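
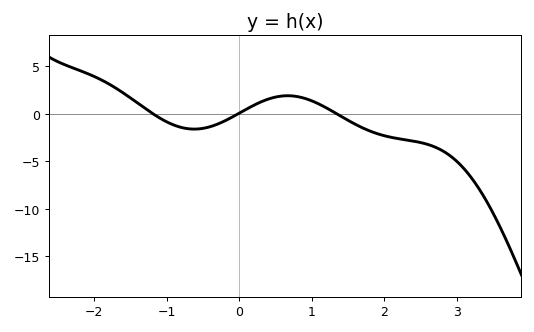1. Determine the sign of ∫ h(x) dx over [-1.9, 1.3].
positive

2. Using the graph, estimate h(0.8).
1.8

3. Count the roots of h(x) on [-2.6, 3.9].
3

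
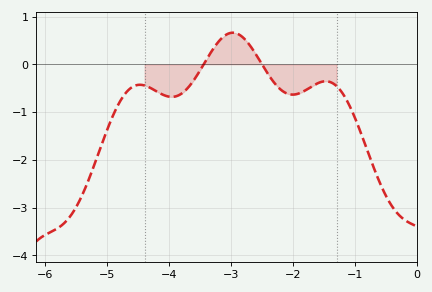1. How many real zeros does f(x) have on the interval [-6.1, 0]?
2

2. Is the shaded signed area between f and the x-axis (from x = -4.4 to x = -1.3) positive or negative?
negative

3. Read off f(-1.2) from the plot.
-0.6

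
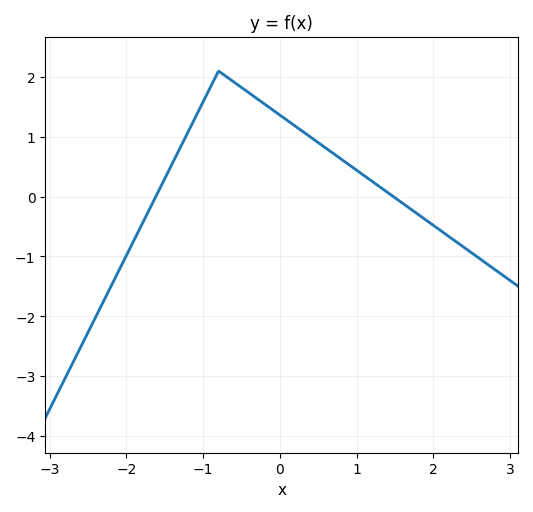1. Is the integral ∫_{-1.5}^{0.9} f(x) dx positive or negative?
positive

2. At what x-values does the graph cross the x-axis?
-1.62, 1.48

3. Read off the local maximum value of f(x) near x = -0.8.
2.1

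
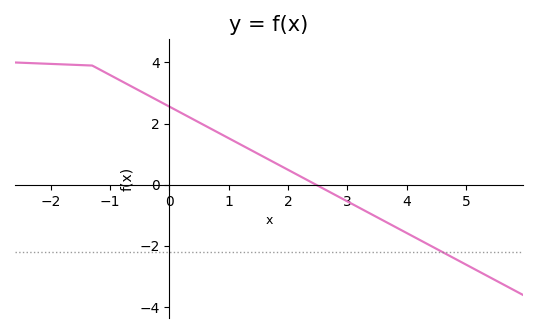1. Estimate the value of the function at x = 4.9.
-2.6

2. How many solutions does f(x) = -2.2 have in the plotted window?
1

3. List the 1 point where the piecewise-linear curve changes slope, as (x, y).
(-1.3, 3.9)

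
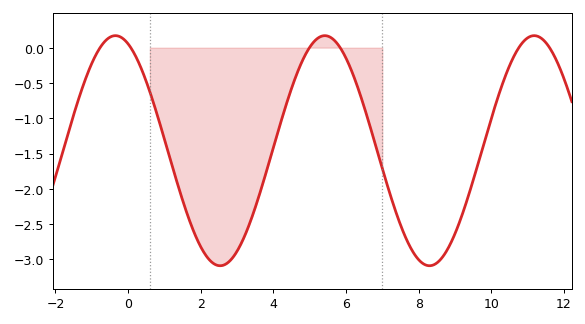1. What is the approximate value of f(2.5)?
-3.09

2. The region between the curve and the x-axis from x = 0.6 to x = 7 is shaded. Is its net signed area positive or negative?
negative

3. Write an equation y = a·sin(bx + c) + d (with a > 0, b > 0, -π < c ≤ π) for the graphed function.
y = 1.63sin(1.09x + 1.95) - 1.46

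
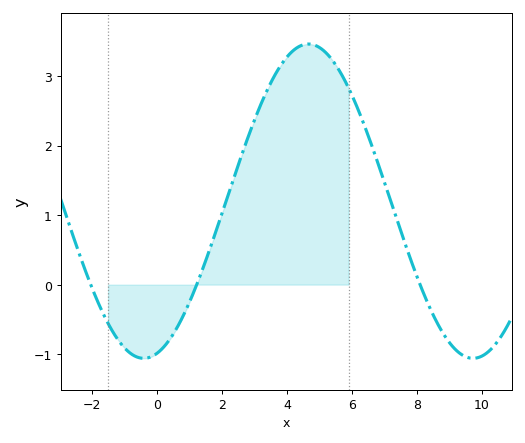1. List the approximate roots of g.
-2.03, 1.23, 8.1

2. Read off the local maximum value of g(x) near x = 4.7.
3.46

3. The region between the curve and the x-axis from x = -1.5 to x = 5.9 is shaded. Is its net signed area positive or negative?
positive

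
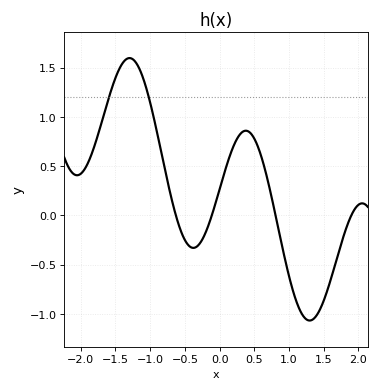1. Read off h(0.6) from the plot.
0.6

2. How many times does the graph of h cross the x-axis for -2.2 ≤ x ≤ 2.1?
4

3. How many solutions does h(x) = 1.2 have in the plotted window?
2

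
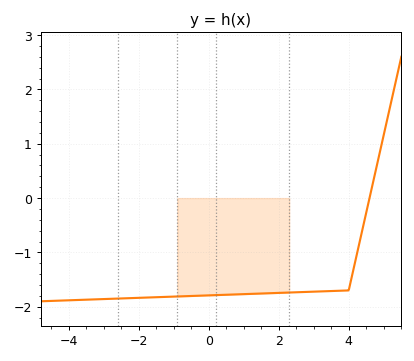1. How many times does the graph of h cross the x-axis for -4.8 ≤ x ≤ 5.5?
1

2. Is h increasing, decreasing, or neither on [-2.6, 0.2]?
increasing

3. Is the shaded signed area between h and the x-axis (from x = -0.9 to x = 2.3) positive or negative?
negative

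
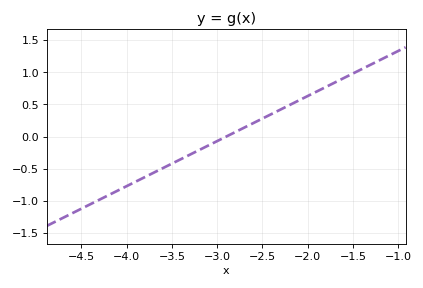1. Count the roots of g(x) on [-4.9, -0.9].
1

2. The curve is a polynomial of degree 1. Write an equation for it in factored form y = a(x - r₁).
y = 0.7(x + 2.9)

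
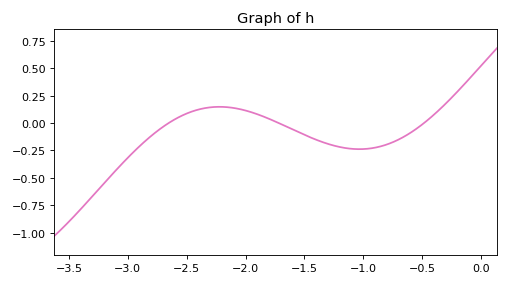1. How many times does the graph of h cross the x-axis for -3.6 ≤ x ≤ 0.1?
3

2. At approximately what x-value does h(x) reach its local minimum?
-1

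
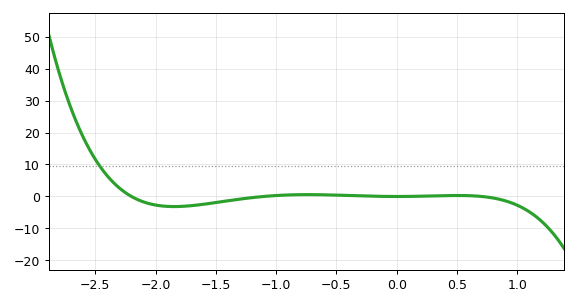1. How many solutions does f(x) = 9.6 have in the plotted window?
1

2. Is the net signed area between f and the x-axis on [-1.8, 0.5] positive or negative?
negative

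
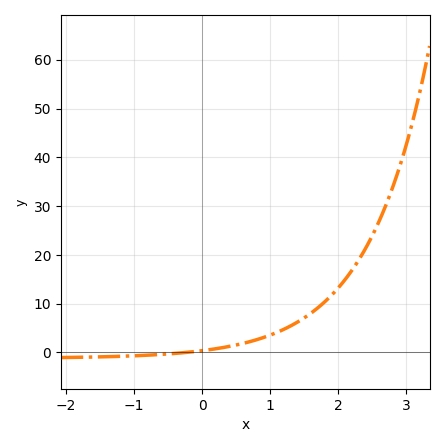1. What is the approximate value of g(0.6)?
1.86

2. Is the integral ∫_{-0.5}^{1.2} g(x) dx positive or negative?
positive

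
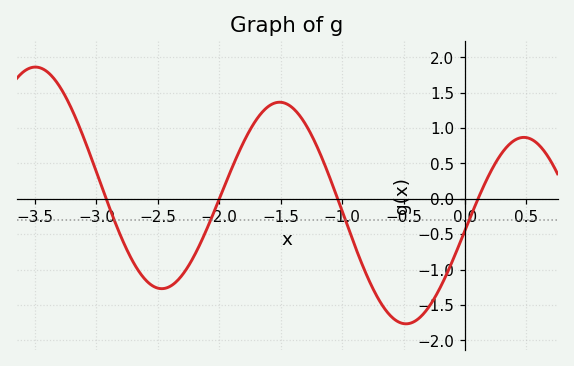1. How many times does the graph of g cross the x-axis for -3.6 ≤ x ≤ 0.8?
4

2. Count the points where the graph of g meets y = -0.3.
4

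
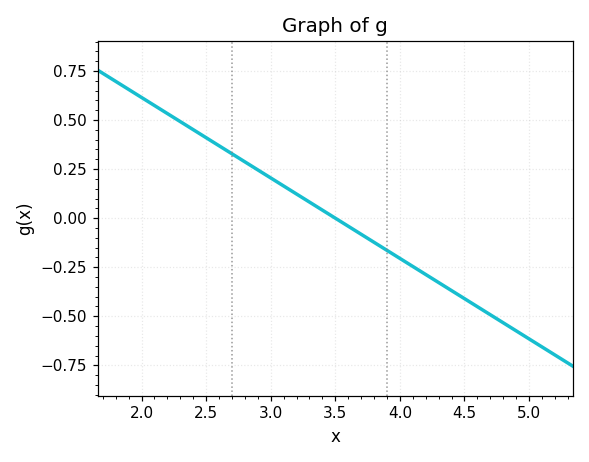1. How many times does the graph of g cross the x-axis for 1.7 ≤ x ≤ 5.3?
1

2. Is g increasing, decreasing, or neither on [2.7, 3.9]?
decreasing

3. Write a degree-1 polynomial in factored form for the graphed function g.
y = -0.41(x - 3.5)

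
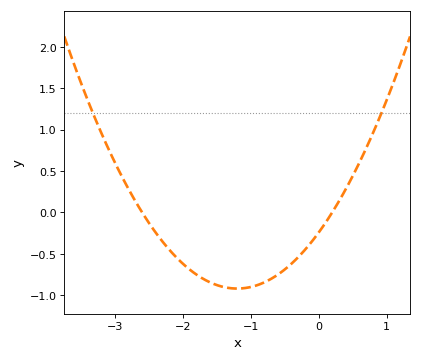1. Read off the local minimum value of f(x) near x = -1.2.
-0.9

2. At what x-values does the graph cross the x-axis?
-2.6, 0.2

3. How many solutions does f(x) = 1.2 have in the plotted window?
2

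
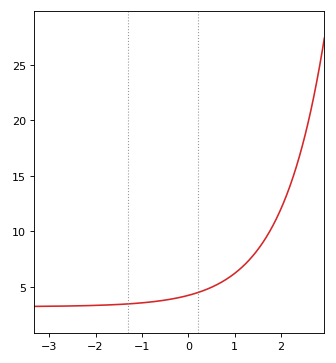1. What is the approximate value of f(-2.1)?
3.34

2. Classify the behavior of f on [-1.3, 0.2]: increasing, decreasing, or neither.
increasing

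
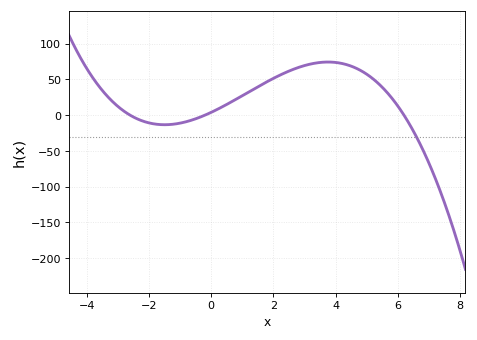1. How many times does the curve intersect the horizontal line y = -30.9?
1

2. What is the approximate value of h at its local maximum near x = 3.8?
74.4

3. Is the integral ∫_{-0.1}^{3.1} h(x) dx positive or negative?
positive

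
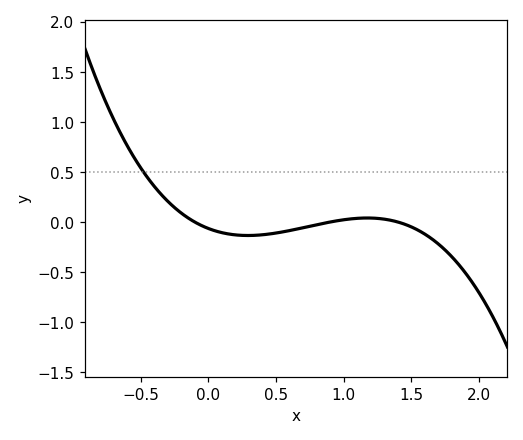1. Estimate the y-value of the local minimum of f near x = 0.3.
-0.15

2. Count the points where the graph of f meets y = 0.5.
1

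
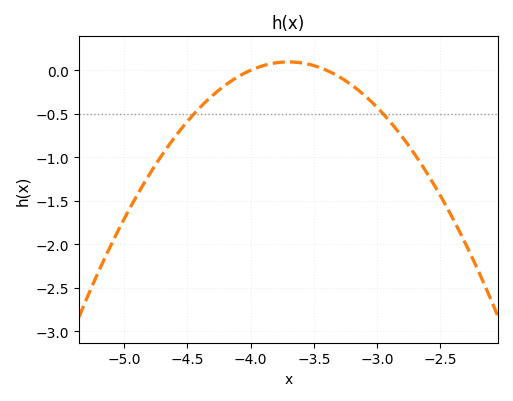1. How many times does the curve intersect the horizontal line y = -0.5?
2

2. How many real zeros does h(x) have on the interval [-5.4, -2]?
2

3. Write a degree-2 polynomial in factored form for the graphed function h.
y = -1.07(x + 4)(x + 3.4)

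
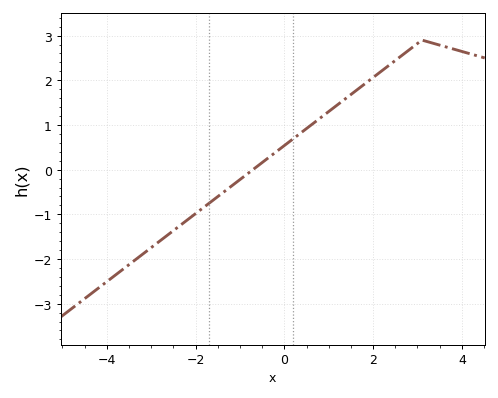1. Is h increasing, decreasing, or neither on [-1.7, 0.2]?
increasing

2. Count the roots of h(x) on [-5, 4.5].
1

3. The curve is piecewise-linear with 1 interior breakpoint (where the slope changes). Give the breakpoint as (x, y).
(3.1, 2.9)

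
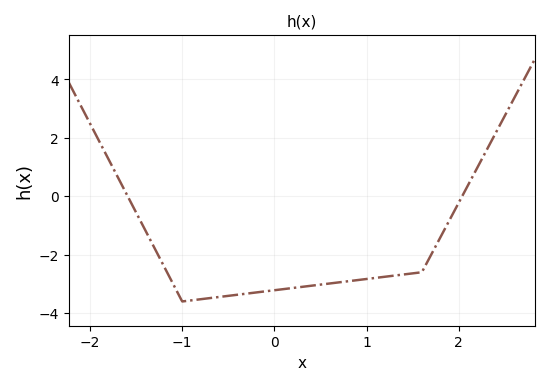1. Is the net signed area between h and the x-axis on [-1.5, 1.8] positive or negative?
negative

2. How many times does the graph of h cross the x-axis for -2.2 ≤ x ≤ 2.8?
2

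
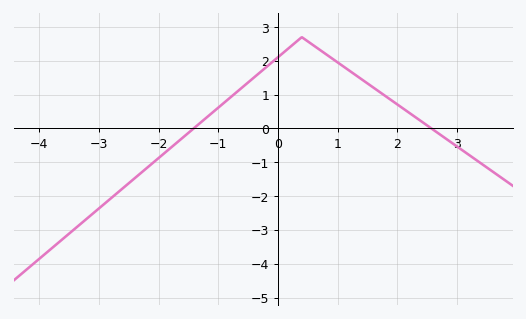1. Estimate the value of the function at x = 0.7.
2.33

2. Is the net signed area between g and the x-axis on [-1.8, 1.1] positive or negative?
positive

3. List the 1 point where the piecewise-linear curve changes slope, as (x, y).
(0.4, 2.7)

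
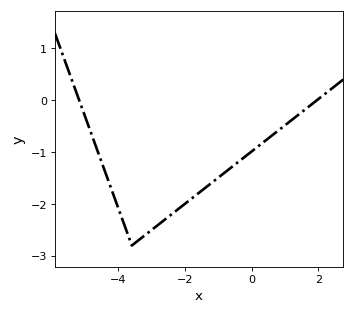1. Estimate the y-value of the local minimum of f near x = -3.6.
-2.8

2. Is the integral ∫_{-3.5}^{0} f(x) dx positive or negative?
negative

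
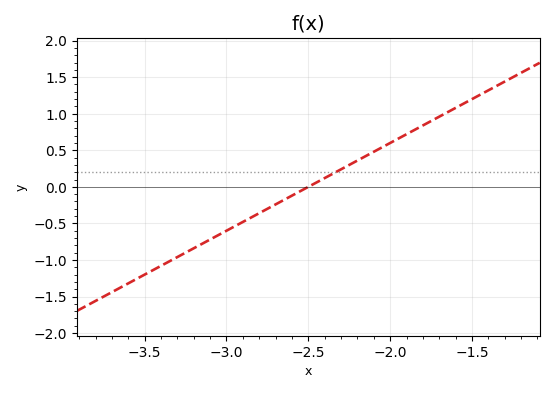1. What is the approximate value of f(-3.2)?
-0.84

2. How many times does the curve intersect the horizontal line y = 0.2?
1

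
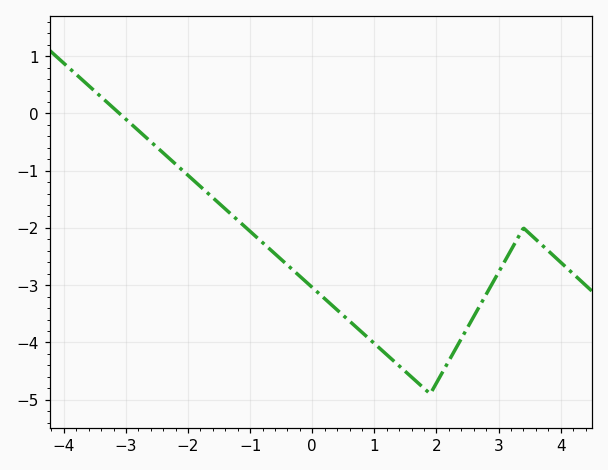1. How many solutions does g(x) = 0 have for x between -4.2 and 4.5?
1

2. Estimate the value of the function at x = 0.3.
-3.33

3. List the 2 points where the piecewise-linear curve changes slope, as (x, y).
(1.9, -4.9); (3.4, -2)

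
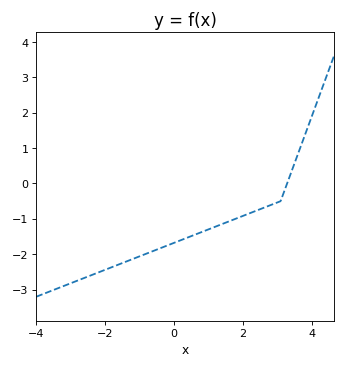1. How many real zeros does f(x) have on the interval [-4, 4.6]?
1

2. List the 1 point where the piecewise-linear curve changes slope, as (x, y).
(3.1, -0.5)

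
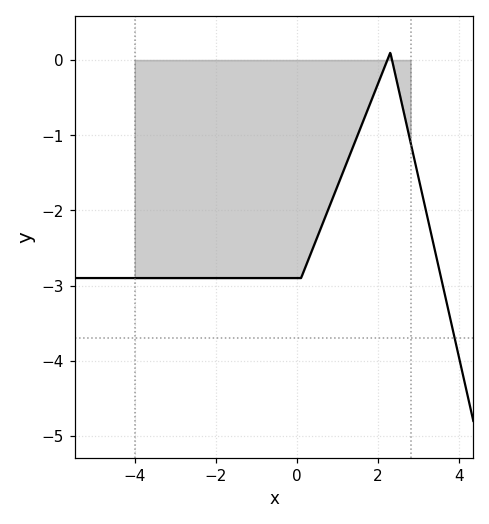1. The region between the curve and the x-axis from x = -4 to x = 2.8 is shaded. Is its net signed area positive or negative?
negative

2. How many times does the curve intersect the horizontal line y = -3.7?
1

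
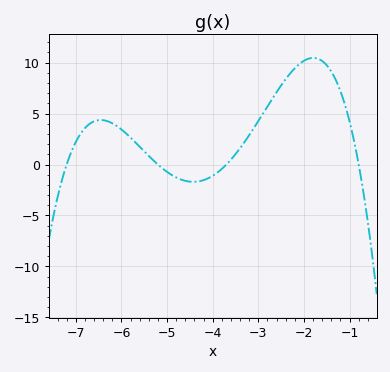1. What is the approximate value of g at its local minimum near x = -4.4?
-1.5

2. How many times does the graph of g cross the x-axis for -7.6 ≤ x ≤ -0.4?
4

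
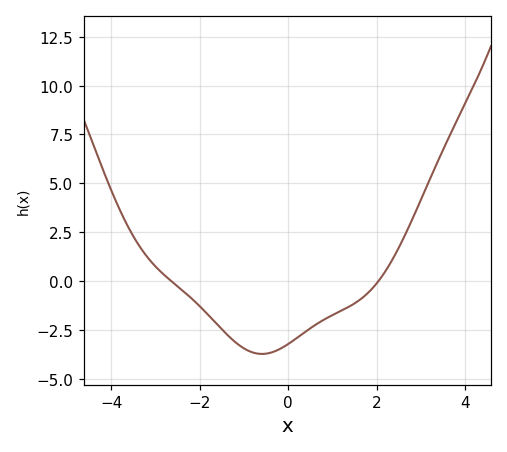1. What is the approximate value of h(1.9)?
-0.395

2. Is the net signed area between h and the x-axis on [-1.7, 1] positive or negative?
negative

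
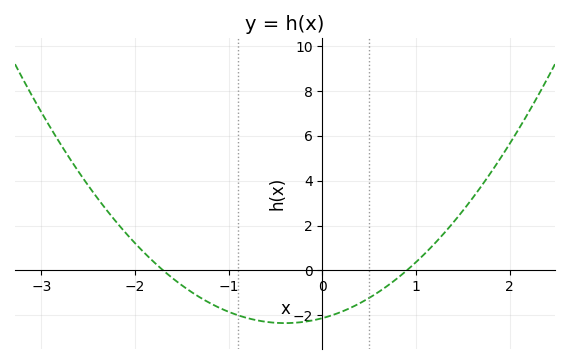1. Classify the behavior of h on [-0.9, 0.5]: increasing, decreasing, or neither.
neither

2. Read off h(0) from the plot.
-2.2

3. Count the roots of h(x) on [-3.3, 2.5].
2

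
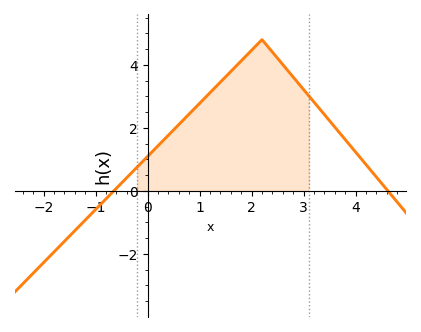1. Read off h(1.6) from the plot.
3.79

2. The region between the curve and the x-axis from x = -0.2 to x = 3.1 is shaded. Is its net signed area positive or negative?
positive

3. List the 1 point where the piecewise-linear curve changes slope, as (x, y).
(2.2, 4.8)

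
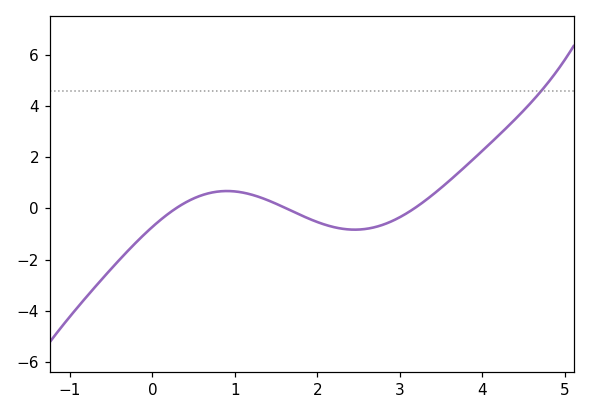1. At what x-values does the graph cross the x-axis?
0.3, 1.6, 3.2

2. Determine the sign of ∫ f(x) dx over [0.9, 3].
negative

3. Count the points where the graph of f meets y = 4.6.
1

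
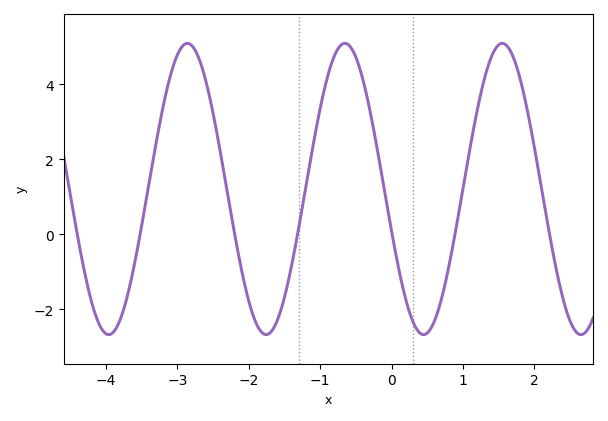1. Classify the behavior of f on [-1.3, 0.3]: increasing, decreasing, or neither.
neither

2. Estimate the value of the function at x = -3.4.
1.31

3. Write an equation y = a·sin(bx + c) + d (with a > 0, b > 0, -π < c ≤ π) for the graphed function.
y = 3.88sin(2.85x - 2.85) + 1.21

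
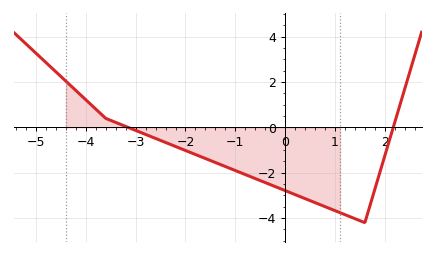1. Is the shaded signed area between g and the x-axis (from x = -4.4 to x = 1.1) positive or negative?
negative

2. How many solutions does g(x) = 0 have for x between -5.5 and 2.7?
2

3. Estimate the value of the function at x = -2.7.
-0.4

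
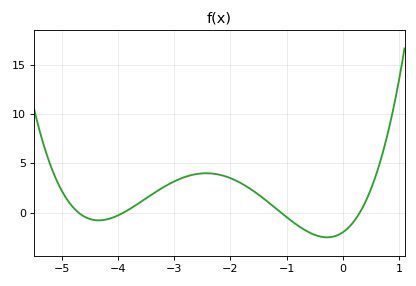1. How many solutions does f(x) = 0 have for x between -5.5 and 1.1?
4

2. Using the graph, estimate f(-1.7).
2.5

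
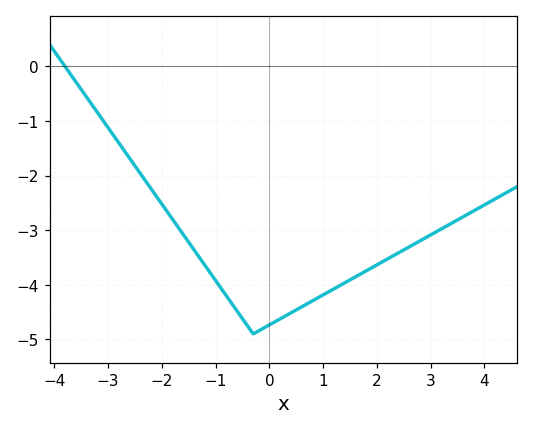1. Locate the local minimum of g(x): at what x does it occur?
-0.2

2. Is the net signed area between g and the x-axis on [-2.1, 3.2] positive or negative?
negative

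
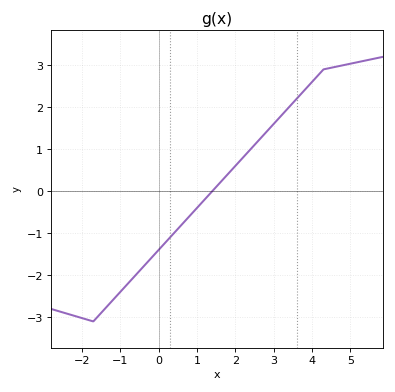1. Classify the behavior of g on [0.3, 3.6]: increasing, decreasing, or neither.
increasing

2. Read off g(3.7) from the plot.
2.3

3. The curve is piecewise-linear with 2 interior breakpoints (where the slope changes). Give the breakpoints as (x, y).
(-1.7, -3.1); (4.3, 2.9)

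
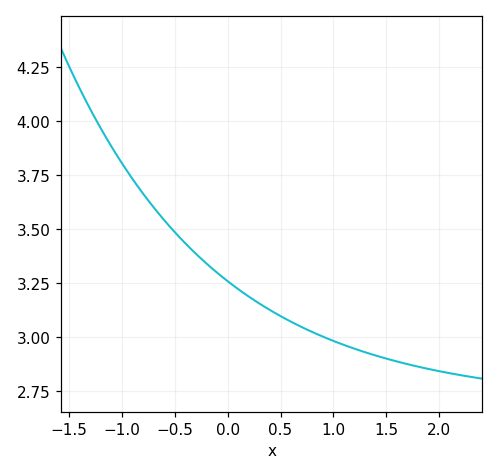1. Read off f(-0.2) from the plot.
3.34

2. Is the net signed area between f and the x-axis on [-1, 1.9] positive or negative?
positive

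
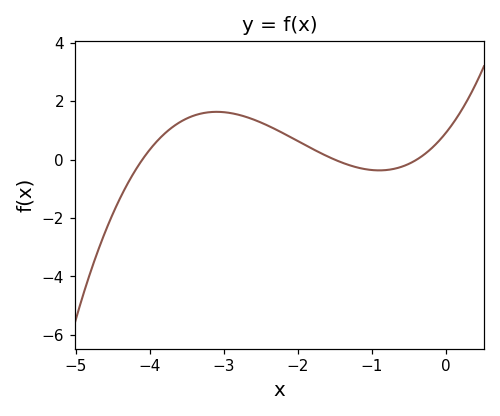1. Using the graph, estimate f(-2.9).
1.6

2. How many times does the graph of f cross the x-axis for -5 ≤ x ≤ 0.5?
3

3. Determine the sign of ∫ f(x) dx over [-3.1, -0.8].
positive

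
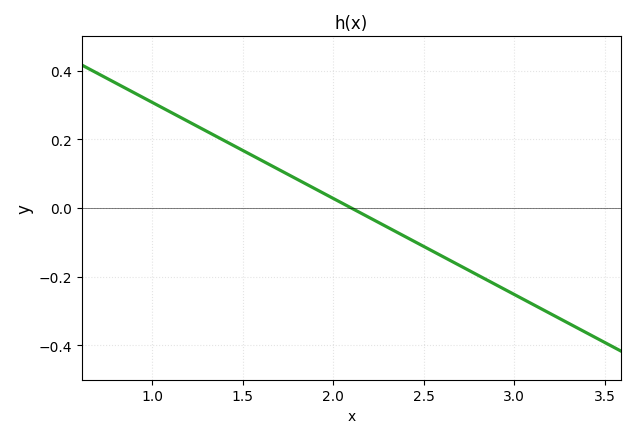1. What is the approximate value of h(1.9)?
0.056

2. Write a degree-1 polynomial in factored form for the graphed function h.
y = -0.28(x - 2.1)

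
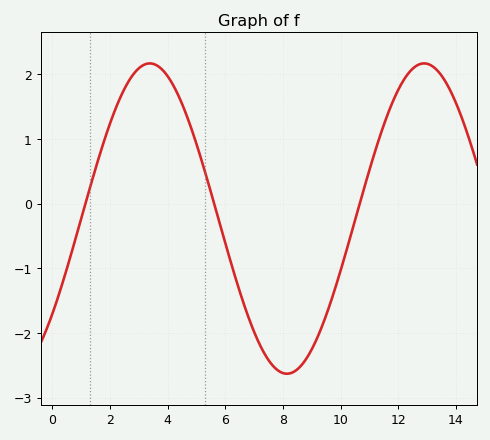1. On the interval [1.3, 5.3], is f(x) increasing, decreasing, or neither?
neither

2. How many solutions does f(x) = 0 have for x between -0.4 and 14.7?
3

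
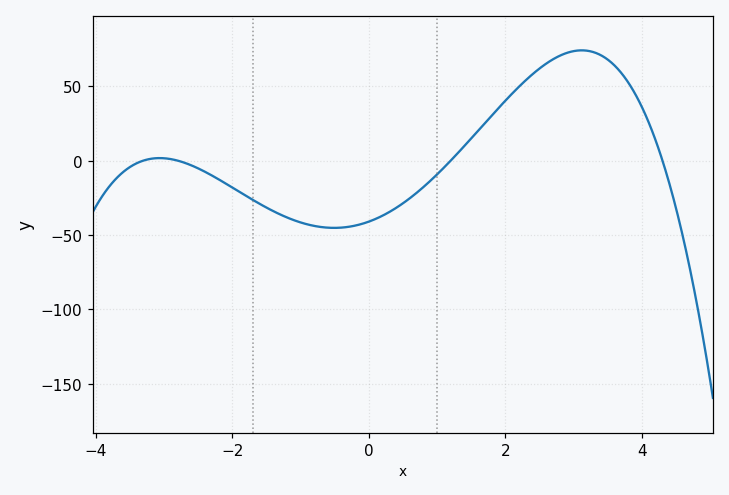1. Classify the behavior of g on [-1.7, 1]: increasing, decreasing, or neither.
neither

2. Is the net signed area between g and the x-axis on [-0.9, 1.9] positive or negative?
negative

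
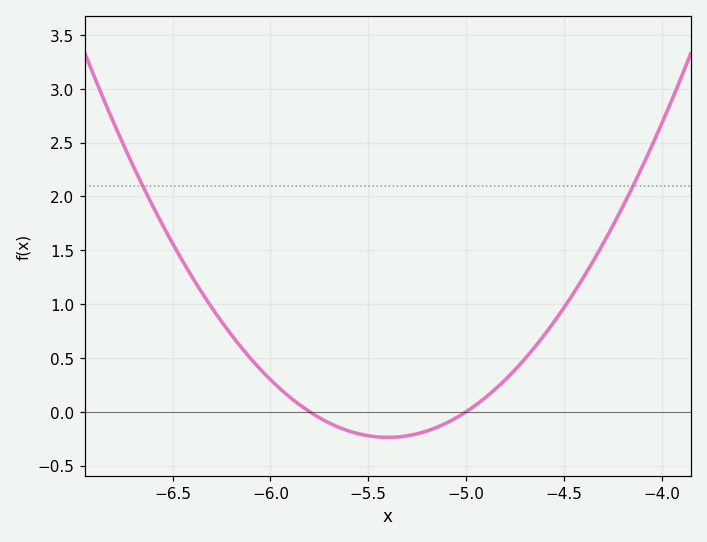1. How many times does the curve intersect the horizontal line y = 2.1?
2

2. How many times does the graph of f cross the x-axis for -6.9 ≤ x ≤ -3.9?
2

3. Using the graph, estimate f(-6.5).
1.55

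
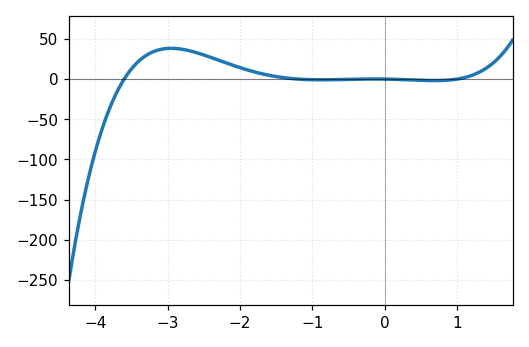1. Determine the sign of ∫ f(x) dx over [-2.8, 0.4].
positive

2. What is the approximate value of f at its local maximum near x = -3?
40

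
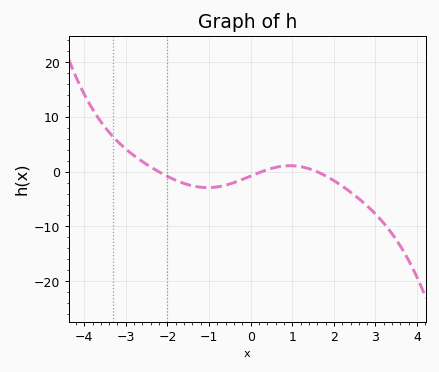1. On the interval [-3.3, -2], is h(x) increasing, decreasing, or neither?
decreasing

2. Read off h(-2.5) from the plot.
1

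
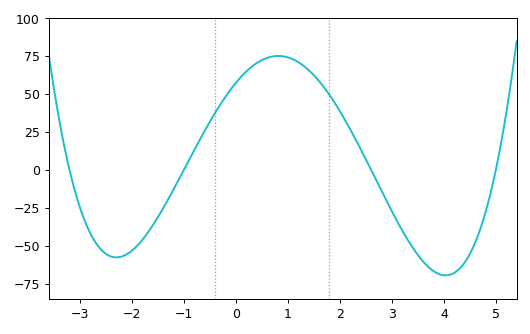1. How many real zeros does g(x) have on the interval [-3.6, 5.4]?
4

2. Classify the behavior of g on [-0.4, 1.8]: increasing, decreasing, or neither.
neither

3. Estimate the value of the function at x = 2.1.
32.9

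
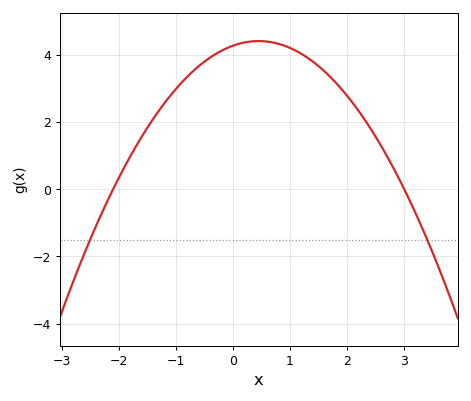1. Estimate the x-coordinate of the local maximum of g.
0.45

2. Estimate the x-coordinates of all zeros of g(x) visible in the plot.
-2.1, 3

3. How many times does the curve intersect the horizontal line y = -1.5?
2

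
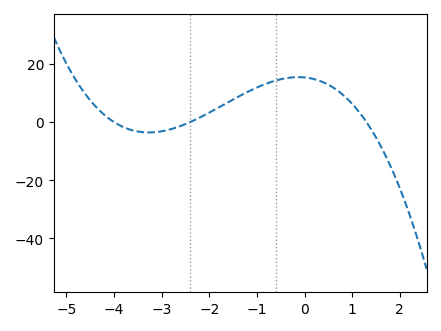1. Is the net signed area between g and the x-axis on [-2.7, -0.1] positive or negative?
positive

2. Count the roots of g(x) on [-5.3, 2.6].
3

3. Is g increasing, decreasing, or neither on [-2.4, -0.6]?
increasing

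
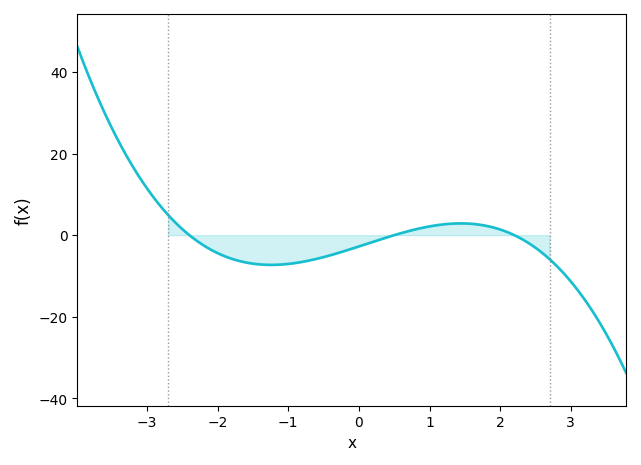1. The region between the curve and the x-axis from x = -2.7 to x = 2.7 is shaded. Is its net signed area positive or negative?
negative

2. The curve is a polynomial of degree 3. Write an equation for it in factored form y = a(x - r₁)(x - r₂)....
y = -1.05(x + 2.4)(x - 0.5)(x - 2.2)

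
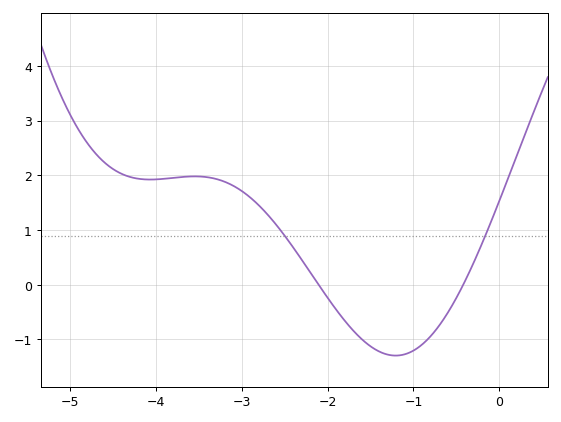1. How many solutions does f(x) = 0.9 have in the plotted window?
2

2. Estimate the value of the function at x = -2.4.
0.68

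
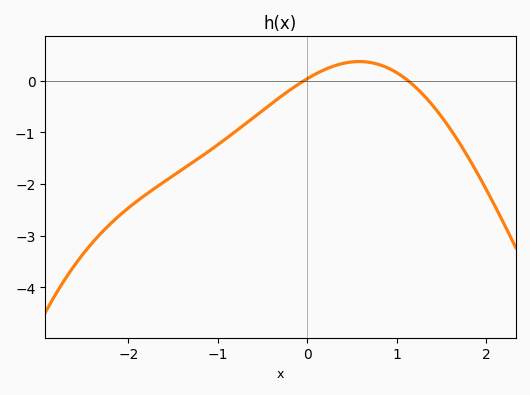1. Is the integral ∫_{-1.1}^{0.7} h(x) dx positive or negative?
negative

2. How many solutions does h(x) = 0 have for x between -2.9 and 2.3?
2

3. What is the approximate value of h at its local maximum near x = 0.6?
0.367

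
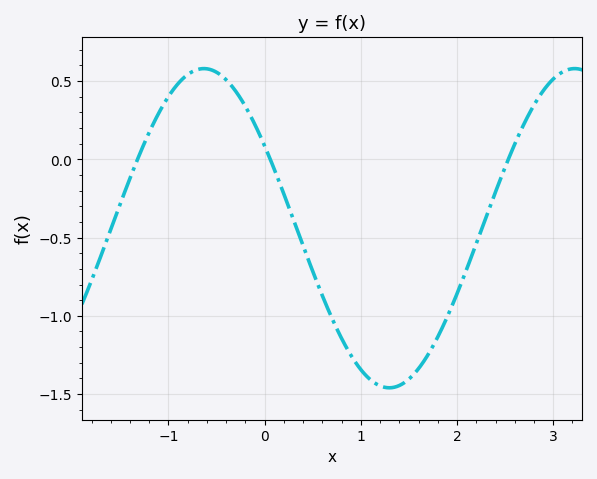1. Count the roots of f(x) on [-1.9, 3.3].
3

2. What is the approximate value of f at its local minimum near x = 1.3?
-1.46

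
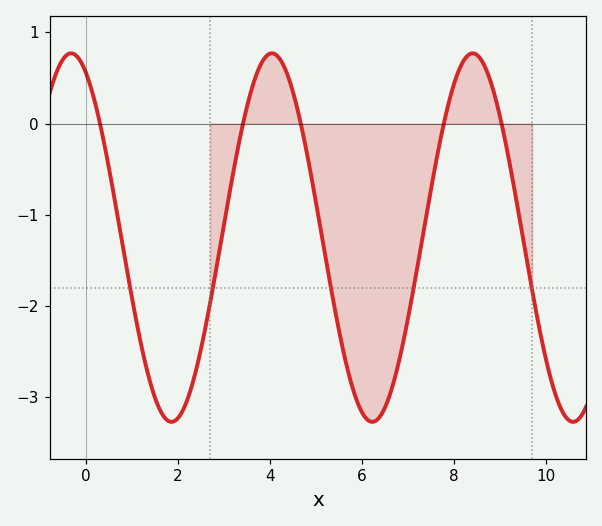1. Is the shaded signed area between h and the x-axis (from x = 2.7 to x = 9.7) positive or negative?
negative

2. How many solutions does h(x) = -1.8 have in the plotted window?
5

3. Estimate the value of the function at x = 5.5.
-2.27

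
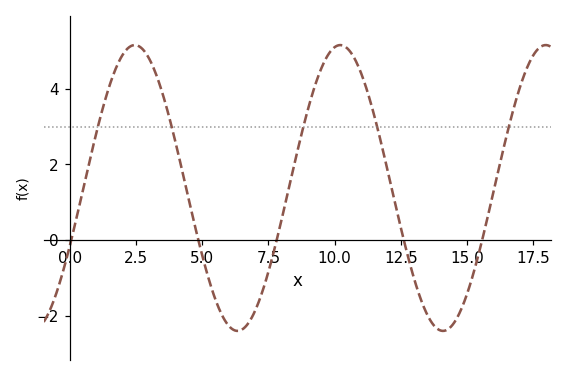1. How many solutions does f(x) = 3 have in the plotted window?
5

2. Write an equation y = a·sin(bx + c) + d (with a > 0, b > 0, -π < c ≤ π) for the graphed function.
y = 3.77sin(0.81x - 0.42) + 1.38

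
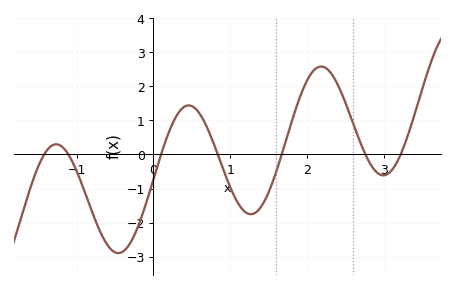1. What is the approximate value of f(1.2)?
-1.69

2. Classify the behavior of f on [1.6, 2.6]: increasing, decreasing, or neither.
neither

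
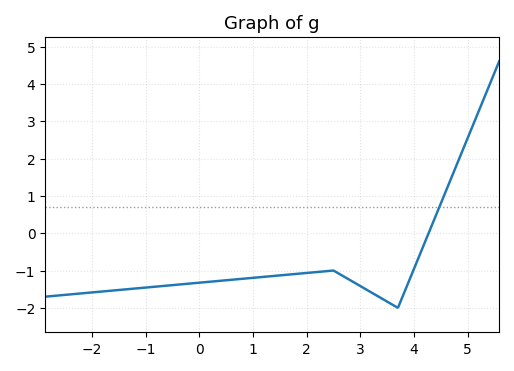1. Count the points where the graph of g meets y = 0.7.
1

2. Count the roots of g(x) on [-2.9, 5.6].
1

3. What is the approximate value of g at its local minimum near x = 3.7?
-2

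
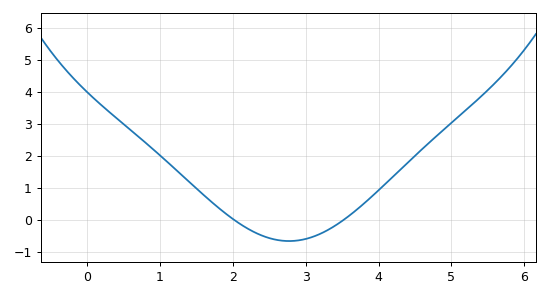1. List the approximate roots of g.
2, 3.5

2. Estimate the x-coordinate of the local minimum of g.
2.8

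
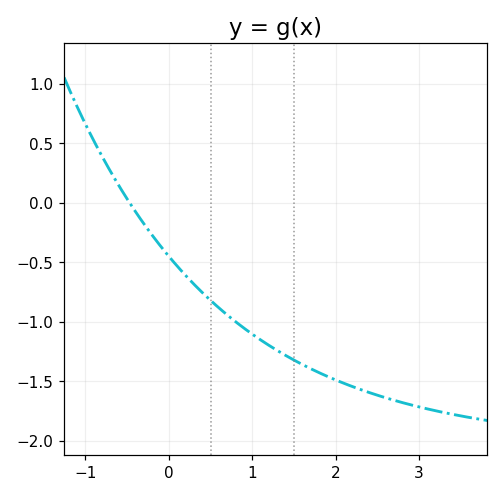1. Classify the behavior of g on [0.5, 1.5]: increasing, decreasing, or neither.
decreasing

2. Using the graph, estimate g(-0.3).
-0.2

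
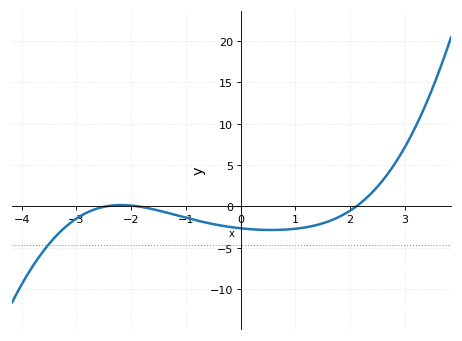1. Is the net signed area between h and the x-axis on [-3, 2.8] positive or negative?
negative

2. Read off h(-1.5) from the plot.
-0.5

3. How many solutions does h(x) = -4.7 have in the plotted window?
1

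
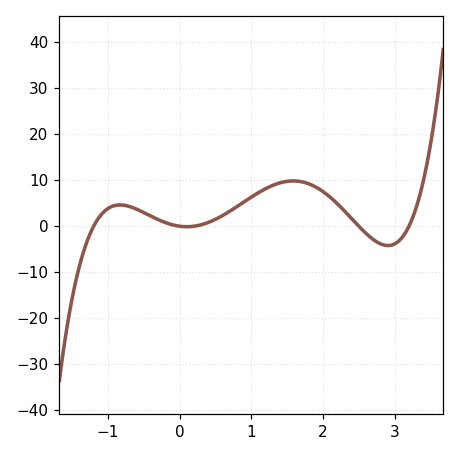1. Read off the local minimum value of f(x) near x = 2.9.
-4.2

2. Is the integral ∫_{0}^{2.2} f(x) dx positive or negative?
positive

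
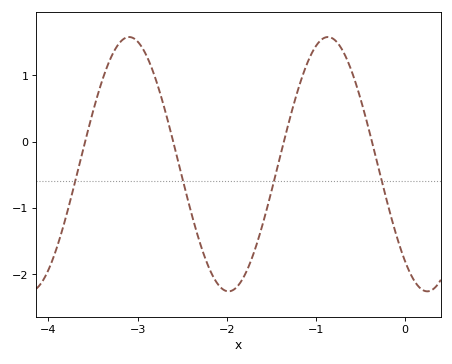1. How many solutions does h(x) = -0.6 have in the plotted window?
4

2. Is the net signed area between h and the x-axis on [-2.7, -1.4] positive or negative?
negative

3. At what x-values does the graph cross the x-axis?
-3.6, -2.6, -1.4, -0.4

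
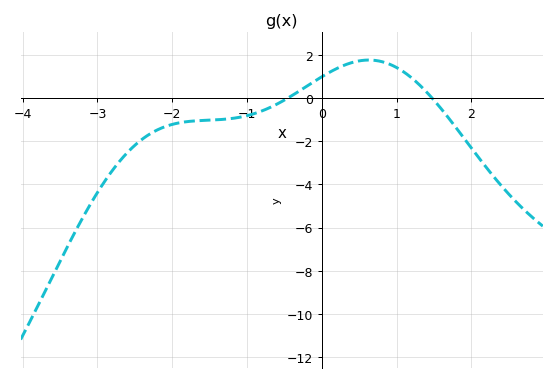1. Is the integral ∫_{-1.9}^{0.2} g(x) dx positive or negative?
negative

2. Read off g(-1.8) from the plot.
-1.09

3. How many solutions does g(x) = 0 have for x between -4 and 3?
2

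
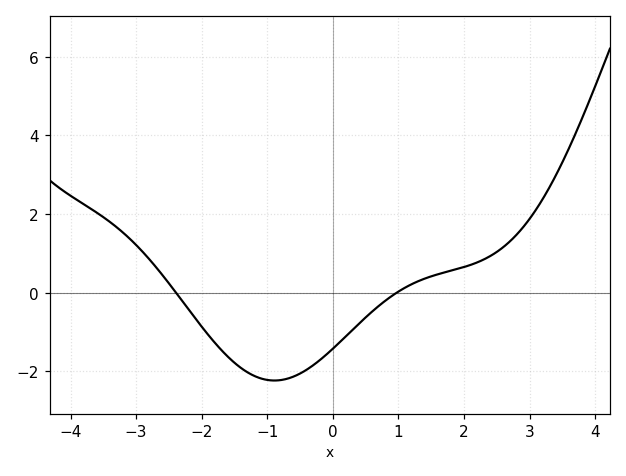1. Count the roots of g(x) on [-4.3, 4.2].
2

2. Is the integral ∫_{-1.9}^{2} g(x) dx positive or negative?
negative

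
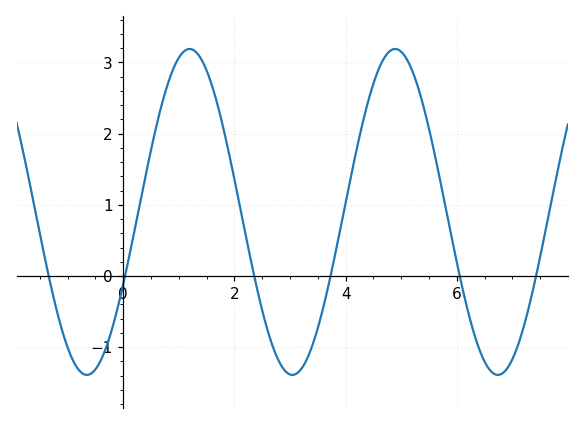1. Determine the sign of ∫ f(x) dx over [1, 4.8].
positive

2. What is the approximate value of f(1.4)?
3.1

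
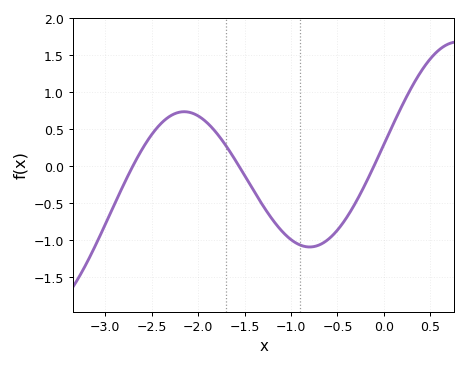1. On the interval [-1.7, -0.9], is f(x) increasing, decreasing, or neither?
decreasing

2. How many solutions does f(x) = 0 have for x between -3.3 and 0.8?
3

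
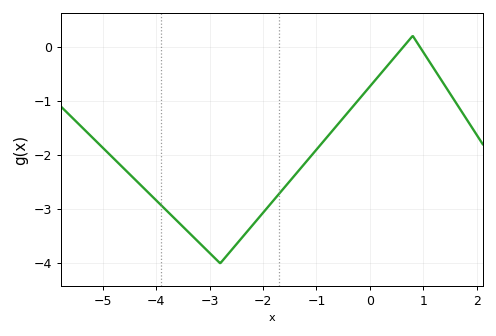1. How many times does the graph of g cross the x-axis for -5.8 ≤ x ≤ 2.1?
2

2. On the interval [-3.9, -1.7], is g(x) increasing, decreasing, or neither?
neither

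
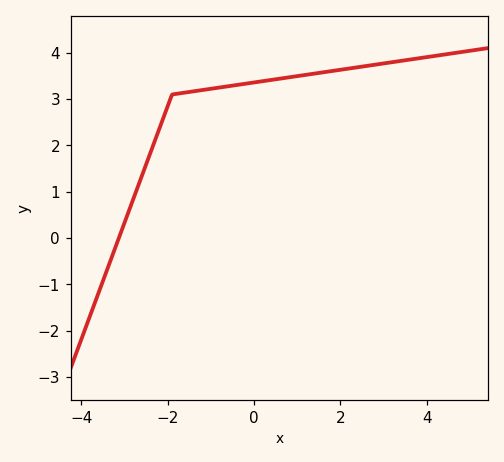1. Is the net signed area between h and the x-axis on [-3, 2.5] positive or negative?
positive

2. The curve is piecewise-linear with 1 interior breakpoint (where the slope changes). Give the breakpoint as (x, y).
(-1.9, 3.1)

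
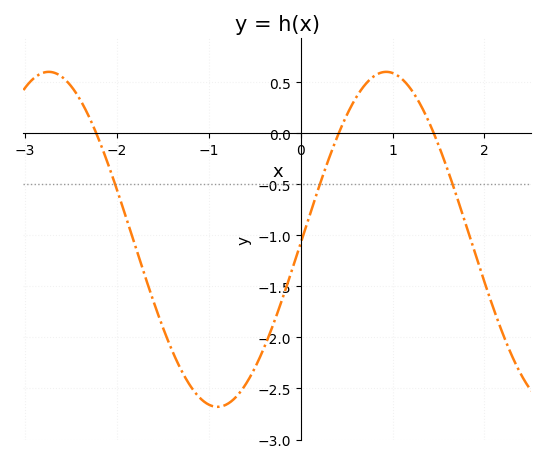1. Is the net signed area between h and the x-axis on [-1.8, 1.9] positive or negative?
negative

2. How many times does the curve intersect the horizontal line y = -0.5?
3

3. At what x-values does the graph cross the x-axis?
-2.23, 0.414, 1.45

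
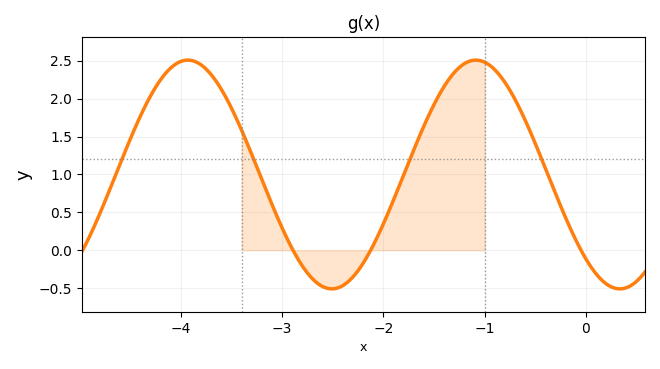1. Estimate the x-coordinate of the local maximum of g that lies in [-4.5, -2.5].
-3.93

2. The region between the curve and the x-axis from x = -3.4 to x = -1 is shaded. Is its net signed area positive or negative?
positive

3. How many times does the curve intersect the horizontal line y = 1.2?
4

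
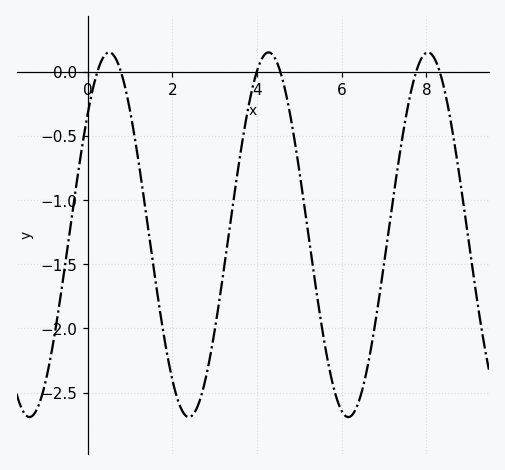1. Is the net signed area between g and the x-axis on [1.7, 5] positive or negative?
negative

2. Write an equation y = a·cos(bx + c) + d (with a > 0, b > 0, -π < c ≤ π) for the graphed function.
y = 1.42cos(1.67x - 0.852) - 1.27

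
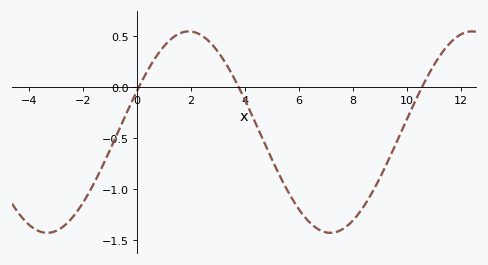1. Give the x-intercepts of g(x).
0, 3.8, 10.6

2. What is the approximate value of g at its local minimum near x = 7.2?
-1.45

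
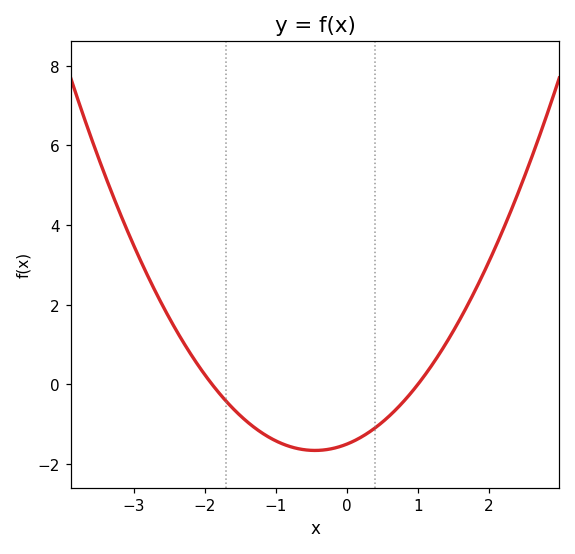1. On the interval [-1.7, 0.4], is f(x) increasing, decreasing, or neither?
neither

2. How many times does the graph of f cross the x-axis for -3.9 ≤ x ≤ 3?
2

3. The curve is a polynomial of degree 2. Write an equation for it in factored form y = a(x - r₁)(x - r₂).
y = 0.79(x + 1.9)(x - 1)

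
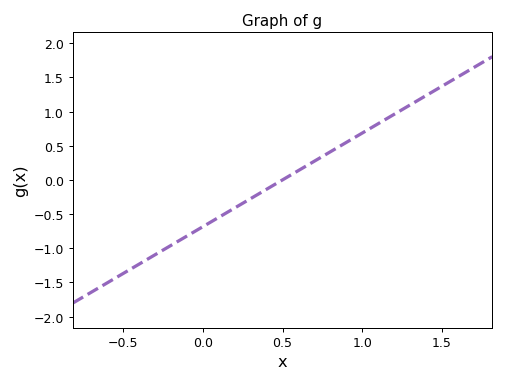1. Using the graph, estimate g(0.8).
0.411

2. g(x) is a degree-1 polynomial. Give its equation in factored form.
y = 1.37(x - 0.5)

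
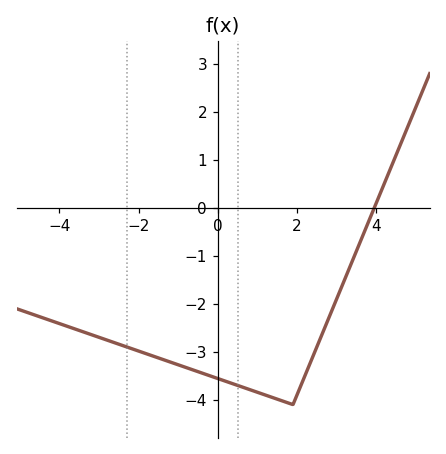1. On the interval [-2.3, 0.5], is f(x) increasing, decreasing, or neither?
decreasing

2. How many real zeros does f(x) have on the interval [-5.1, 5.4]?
1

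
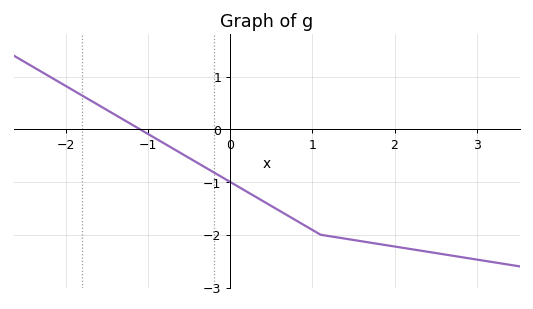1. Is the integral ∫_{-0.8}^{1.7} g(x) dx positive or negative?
negative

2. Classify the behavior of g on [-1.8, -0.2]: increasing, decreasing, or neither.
decreasing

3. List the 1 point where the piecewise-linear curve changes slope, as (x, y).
(1.1, -2)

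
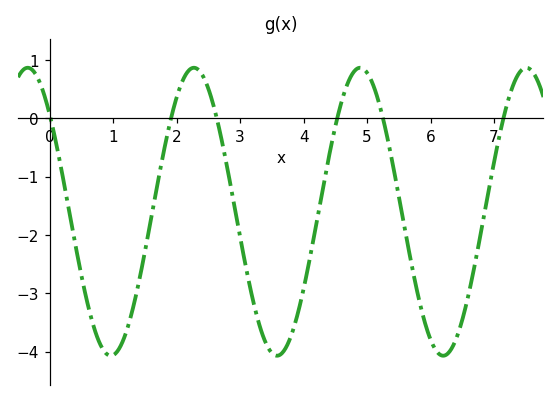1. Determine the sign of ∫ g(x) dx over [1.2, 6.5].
negative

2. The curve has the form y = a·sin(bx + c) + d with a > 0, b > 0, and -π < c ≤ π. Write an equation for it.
y = 2.47sin(2.4x + 2.4) - 1.6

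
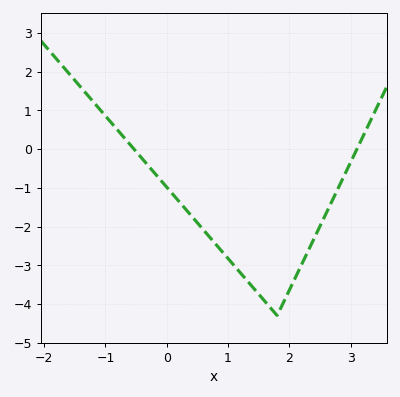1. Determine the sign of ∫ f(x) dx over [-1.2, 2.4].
negative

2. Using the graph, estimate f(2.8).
-1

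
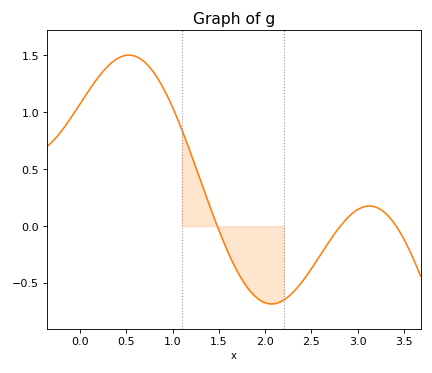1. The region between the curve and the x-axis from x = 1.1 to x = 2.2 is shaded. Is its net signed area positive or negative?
negative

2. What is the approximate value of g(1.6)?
-0.25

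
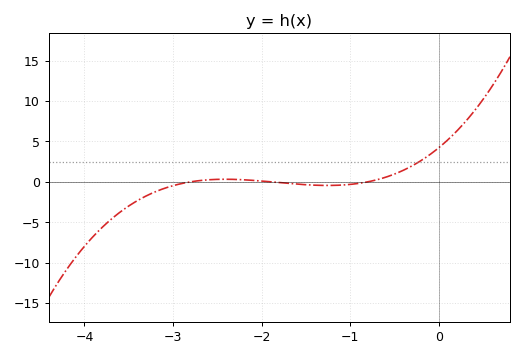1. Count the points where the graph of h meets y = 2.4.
1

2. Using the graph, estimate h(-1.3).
-0.446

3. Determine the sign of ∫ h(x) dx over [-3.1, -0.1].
positive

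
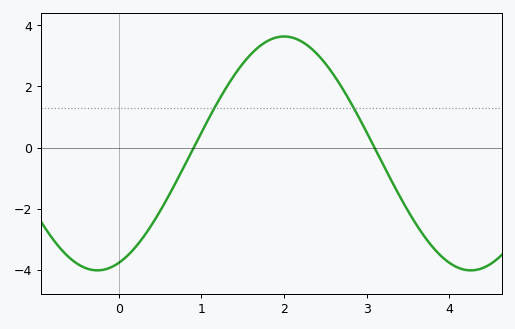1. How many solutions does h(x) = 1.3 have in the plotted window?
2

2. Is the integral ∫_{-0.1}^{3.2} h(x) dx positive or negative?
positive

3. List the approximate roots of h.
0.9, 3.1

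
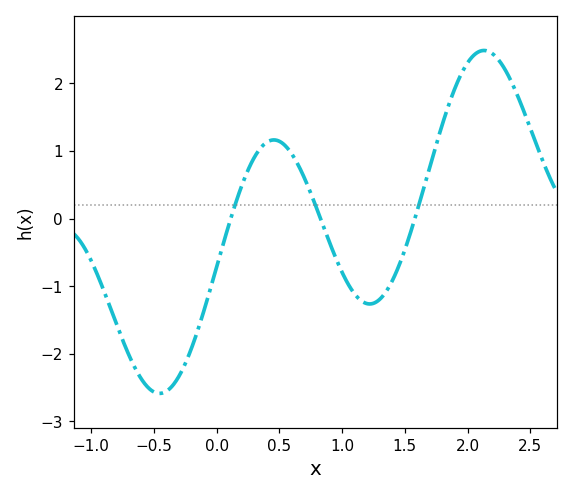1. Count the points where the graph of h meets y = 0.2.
3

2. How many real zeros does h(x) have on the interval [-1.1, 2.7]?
3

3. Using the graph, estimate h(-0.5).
-2.57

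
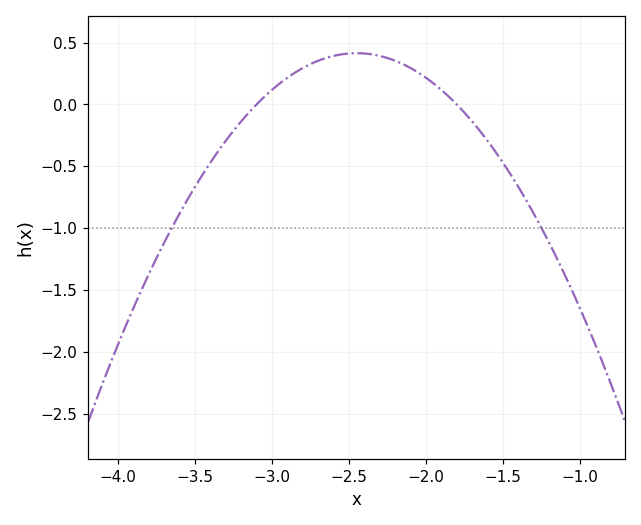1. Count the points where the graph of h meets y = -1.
2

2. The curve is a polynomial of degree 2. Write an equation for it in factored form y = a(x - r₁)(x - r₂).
y = -0.98(x + 3.1)(x + 1.8)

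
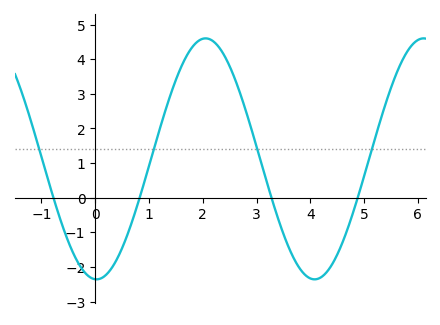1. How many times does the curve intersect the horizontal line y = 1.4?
4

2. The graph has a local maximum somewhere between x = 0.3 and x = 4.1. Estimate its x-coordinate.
2.05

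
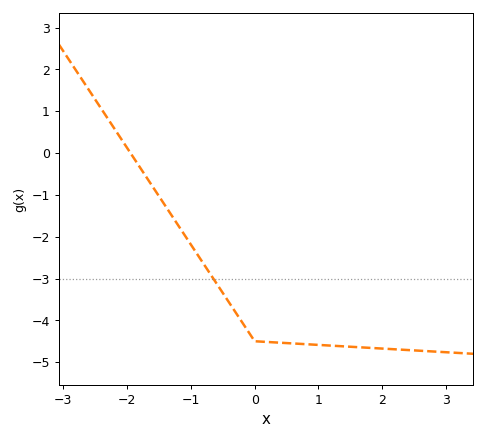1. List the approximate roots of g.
-1.9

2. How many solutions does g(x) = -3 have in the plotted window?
1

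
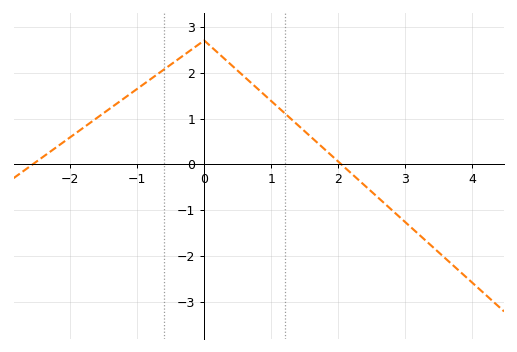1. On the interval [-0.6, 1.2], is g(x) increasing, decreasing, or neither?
neither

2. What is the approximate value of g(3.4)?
-1.8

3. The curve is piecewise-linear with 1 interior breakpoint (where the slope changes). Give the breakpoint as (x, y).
(0, 2.7)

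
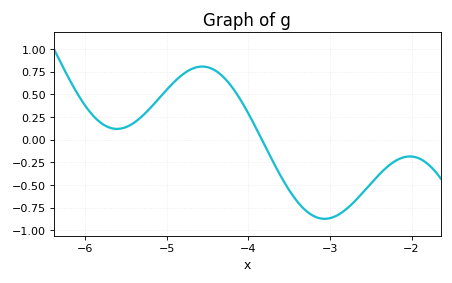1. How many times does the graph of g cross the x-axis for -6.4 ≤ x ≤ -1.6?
1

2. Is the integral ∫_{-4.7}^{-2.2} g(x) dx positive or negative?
negative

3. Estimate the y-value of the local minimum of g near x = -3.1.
-0.873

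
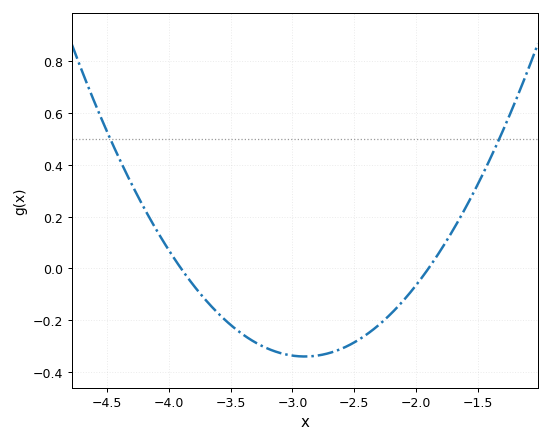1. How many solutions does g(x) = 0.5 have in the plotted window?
2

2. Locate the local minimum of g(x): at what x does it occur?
-2.9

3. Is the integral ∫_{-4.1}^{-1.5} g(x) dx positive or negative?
negative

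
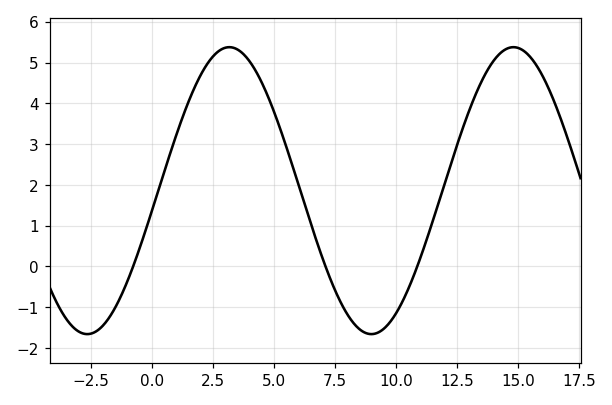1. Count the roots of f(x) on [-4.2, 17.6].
3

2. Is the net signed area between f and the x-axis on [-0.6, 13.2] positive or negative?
positive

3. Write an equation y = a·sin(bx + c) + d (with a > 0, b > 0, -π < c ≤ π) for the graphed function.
y = 3.52sin(0.54x - 0.14) + 1.86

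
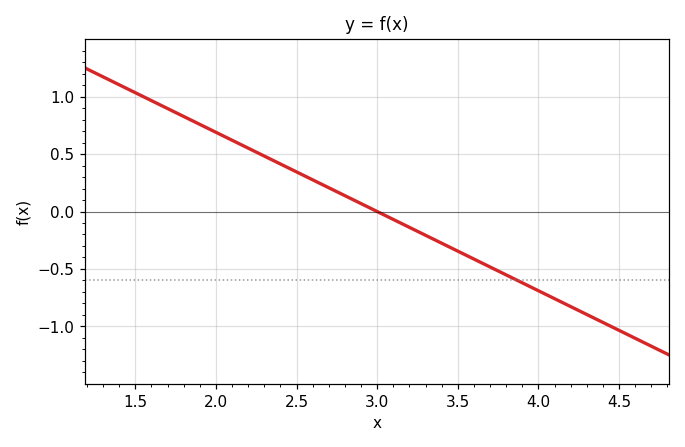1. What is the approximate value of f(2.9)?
0.069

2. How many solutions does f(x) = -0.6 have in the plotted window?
1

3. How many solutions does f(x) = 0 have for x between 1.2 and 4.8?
1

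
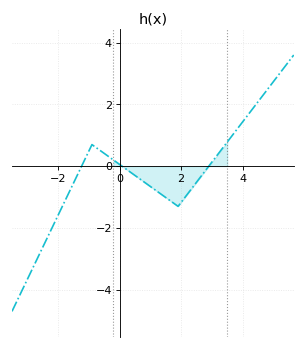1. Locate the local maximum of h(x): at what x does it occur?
-0.8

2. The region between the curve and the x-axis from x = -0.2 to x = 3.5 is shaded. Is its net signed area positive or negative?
negative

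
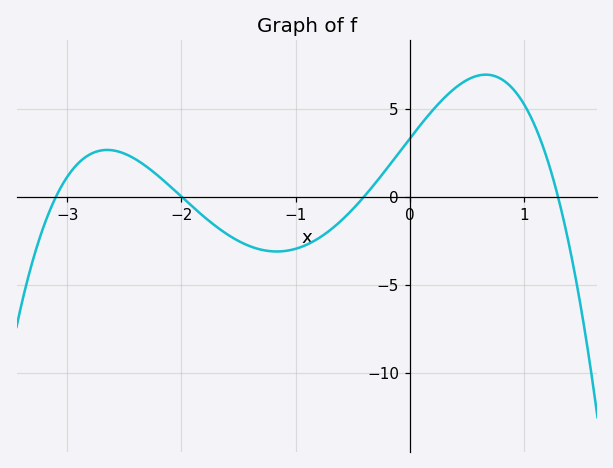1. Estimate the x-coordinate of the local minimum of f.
-1.16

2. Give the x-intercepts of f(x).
-3.1, -2, -0.4, 1.3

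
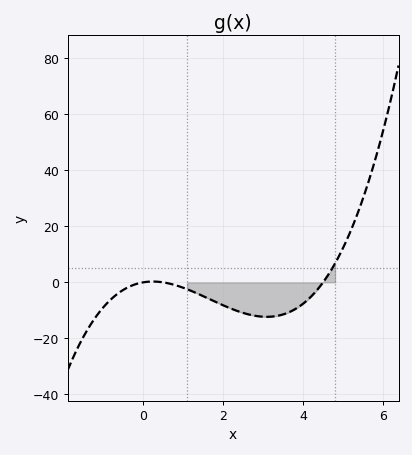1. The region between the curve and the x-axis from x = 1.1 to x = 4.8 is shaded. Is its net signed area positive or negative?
negative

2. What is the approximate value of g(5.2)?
18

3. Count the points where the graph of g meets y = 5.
1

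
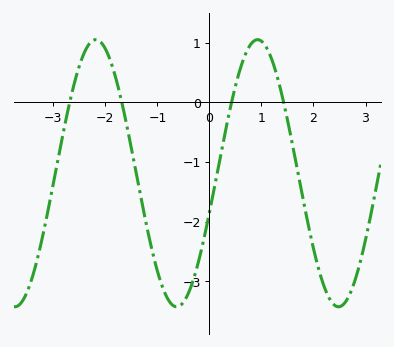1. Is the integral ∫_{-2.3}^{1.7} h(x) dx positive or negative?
negative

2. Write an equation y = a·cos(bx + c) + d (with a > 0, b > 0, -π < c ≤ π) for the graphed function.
y = 2.24cos(2.02x - 1.87) - 1.19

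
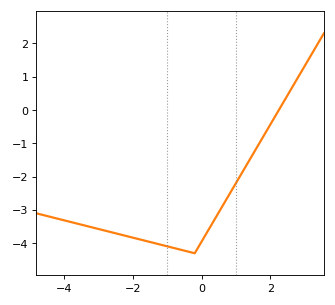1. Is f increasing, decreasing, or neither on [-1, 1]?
neither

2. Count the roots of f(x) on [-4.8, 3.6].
1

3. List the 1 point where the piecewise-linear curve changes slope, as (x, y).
(-0.2, -4.3)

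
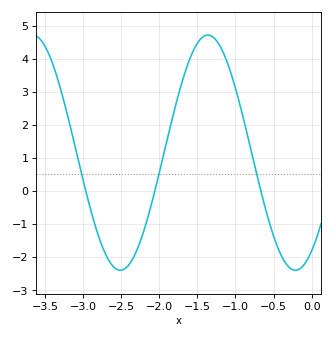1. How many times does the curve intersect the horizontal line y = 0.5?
3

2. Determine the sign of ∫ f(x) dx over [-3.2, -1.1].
positive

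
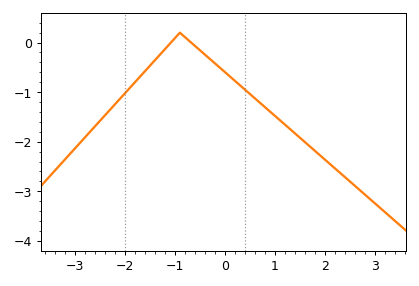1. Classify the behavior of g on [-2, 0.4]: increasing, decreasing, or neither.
neither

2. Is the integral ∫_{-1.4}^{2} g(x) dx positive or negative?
negative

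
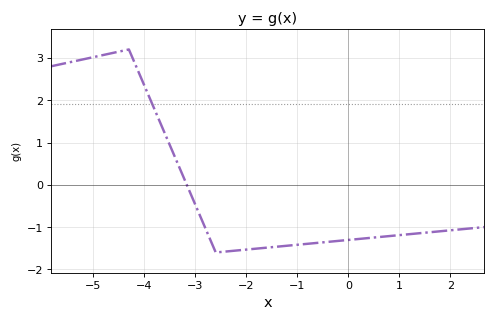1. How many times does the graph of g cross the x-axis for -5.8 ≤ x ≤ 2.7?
1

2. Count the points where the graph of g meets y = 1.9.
1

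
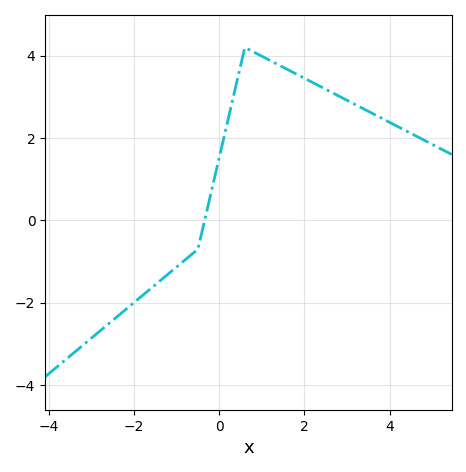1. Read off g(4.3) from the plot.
2.2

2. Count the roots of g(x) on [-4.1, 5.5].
1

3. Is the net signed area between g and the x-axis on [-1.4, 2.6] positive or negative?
positive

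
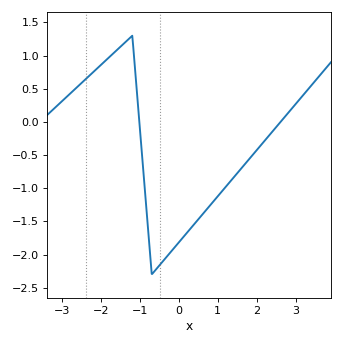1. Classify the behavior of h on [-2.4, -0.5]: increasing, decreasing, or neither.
neither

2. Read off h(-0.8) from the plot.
-1.6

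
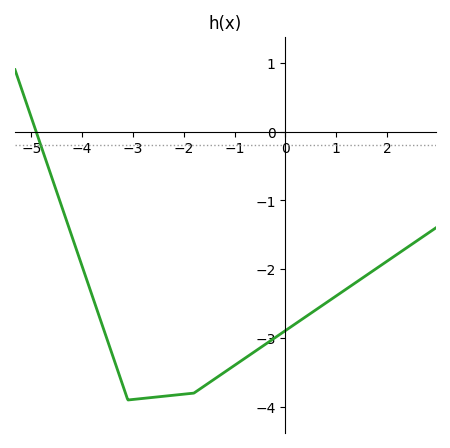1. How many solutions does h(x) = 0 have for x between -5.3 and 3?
1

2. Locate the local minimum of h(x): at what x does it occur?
-3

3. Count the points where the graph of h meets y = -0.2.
1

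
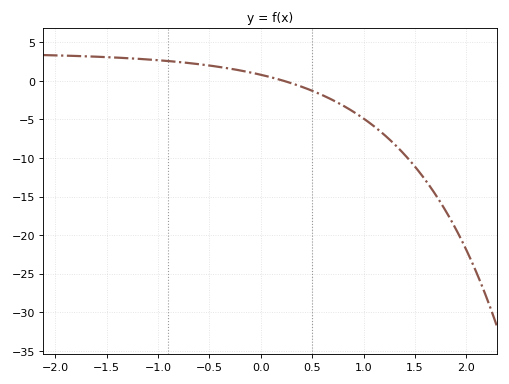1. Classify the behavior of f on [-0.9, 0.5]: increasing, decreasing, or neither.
decreasing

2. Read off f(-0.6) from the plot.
2.15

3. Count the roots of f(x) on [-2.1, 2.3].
1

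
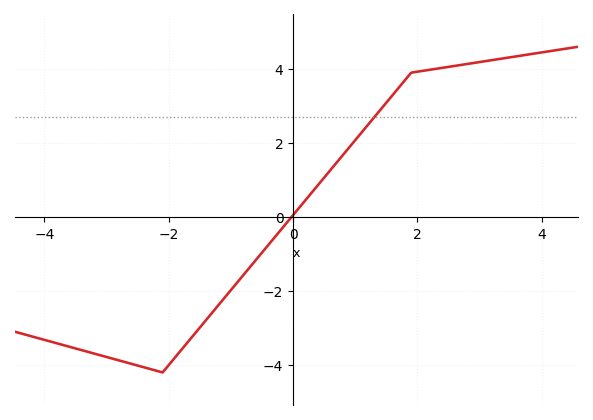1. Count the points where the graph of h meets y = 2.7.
1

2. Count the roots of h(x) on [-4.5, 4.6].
1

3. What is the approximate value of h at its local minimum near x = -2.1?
-4.2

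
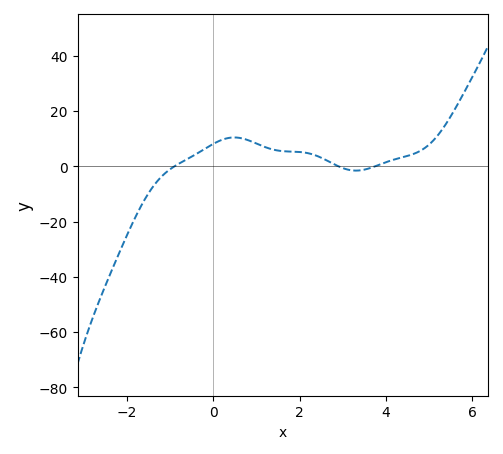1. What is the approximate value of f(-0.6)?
2.58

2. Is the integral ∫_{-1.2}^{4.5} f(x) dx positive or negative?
positive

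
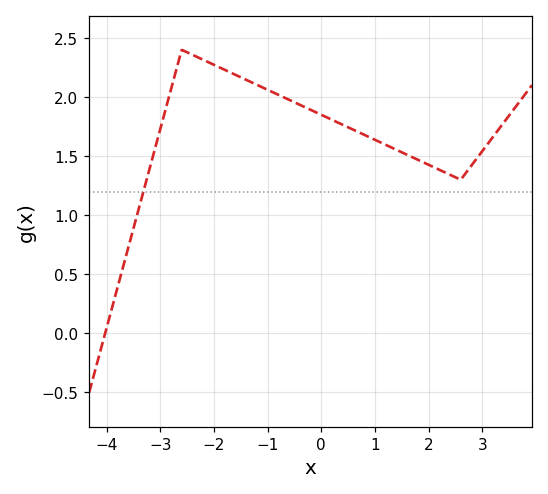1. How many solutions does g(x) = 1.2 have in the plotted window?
1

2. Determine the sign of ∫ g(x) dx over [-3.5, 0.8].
positive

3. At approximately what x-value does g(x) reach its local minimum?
2.6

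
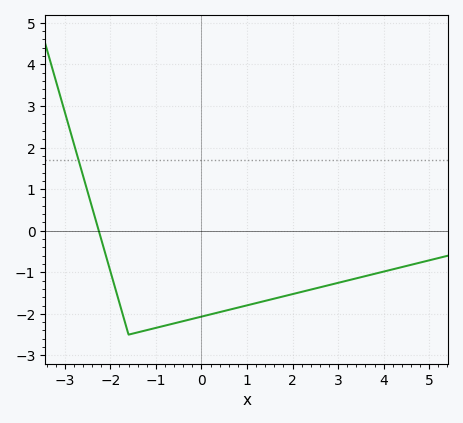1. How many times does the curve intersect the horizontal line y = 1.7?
1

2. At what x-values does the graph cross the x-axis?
-2.2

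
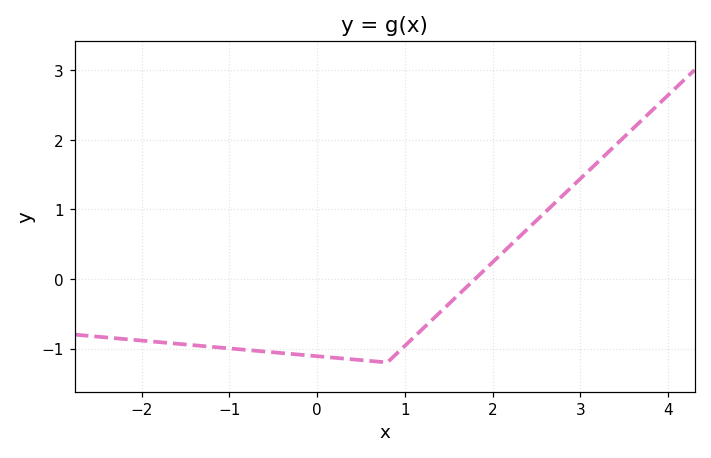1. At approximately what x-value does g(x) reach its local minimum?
0.8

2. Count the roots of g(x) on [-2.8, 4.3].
1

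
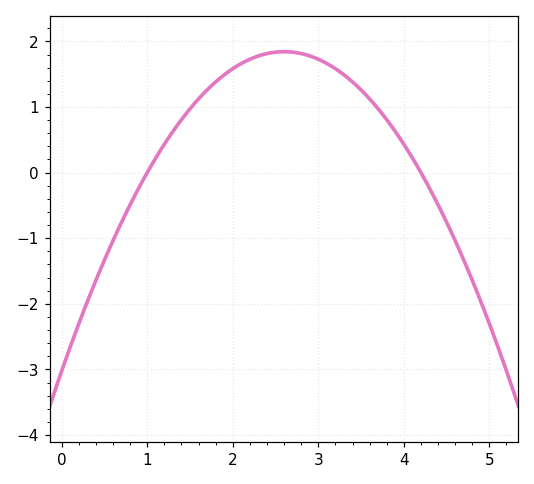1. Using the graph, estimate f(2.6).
1.84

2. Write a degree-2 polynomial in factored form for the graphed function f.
y = -0.72(x - 1)(x - 4.2)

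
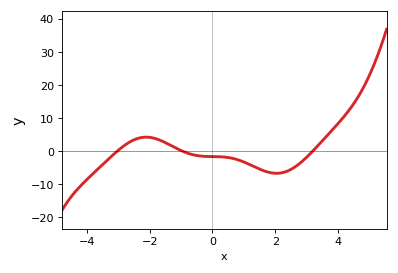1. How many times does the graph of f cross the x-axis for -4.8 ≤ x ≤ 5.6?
3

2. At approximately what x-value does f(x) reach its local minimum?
2.04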